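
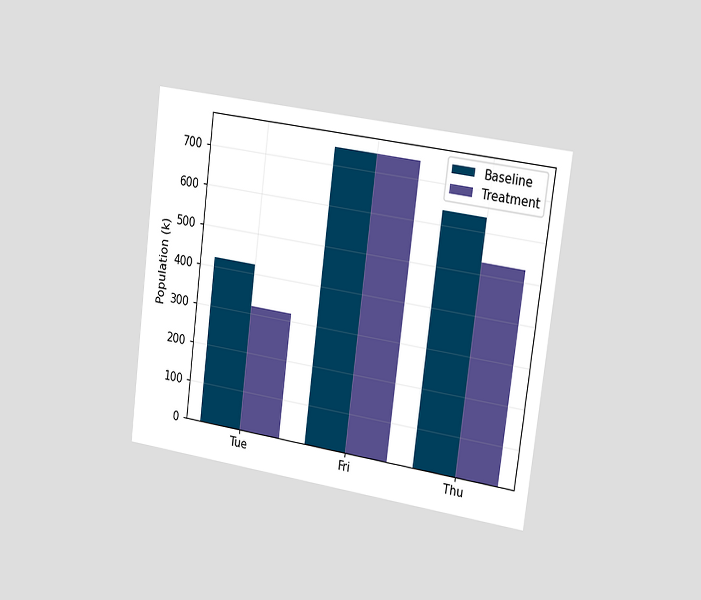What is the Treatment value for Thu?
The chart is tilted about 7° clockwise and viewed slightly from the right. The Treatment bar at Thu reaches 530k on the y-axis.

530k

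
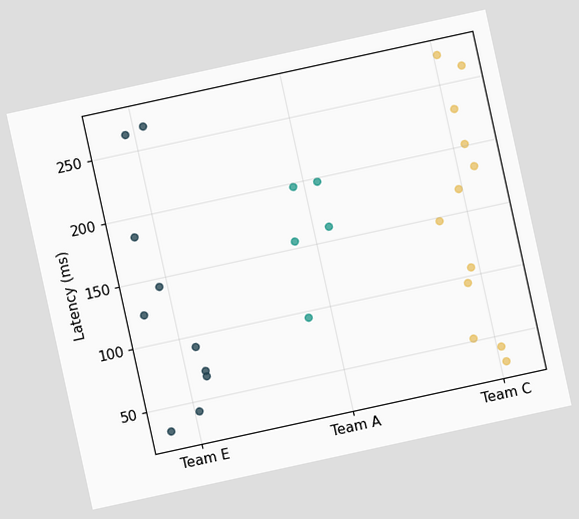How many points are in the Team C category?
12

The chart is tilted about 12° counter-clockwise. Counting the markers in the Team C column gives 12.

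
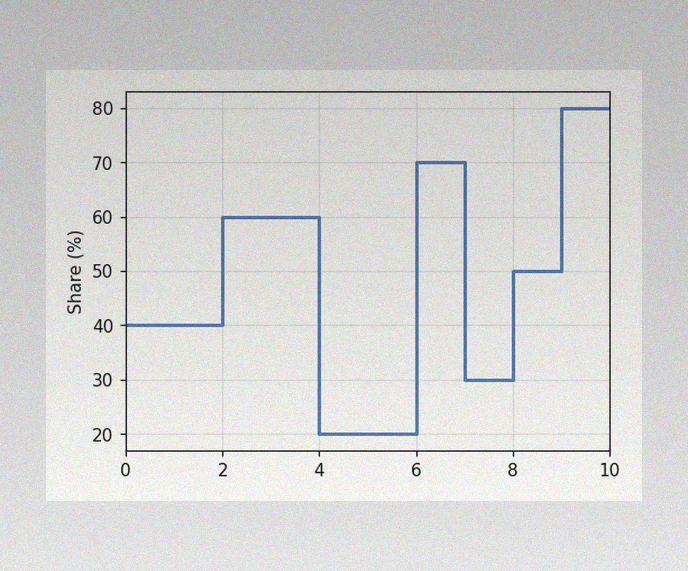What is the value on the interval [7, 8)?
30%

The image has some photo noise and uneven lighting. On [7, 8) the step sits at 30%.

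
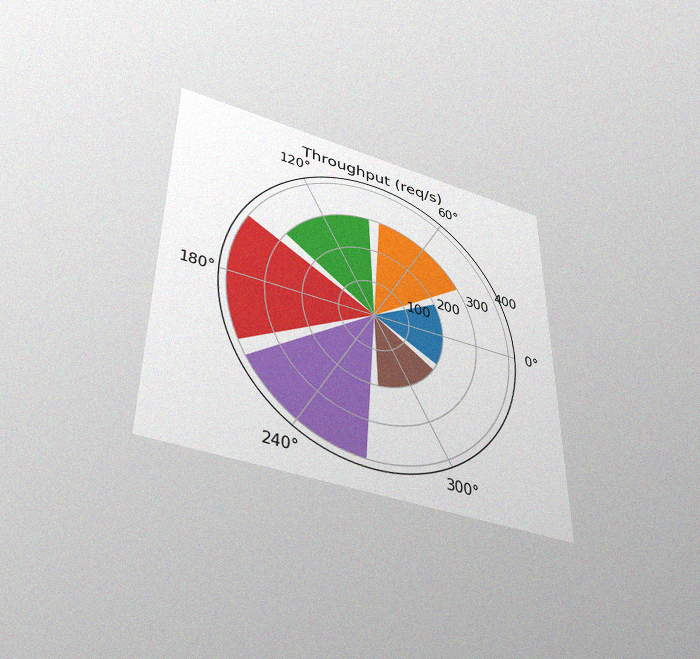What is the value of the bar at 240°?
The chart is viewed slightly from below, with some photo noise. The bar at 240° reaches 400req/s on the radial axis.

400req/s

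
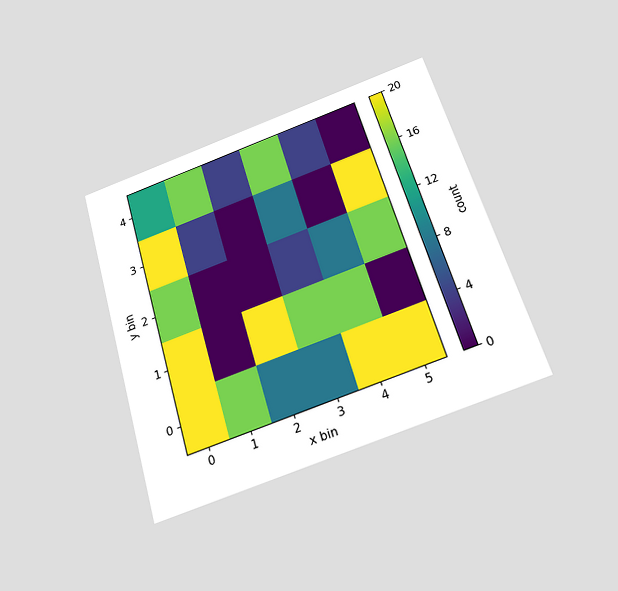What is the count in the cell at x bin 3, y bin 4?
The chart is tilted about 16° counter-clockwise and viewed slightly from below. Matching the cell (3, 4) against the colorbar gives 16.

16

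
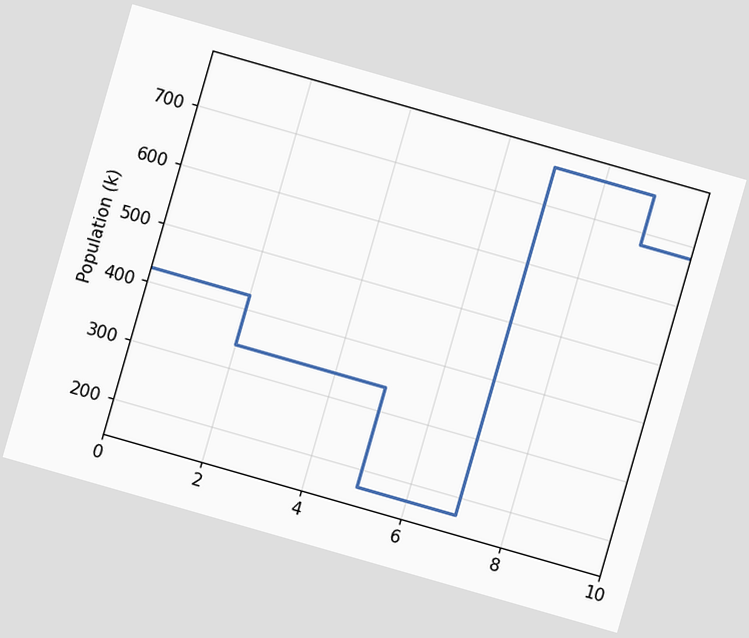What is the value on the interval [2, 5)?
The chart is tilted about 16° clockwise. On [2, 5) the step sits at 340k.

340k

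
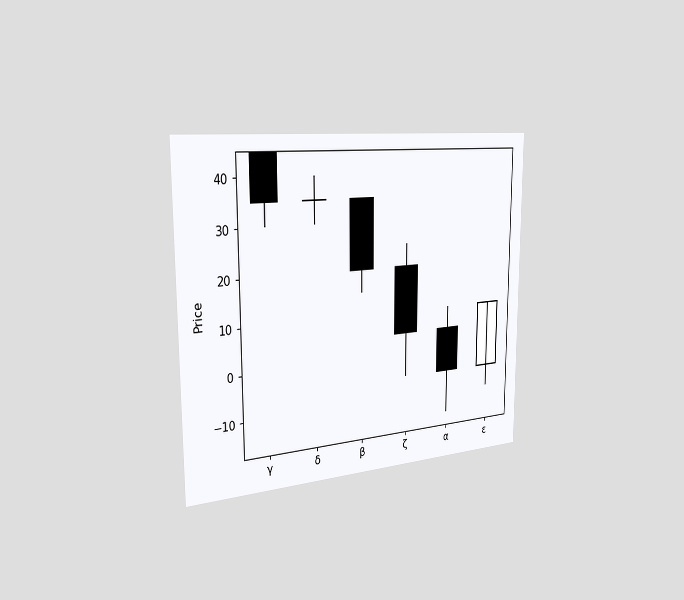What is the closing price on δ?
35

The chart is viewed slightly from the left. The δ candle closes at 35.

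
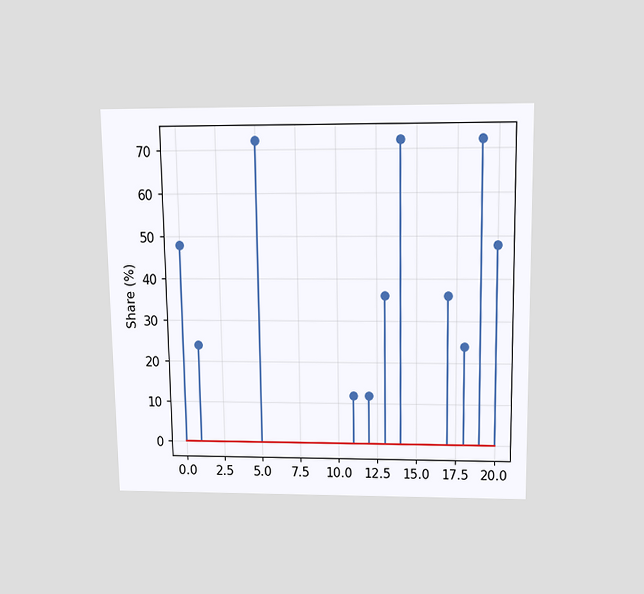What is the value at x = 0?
48%

The chart is viewed slightly from above. The stem at x=0 reaches 48%.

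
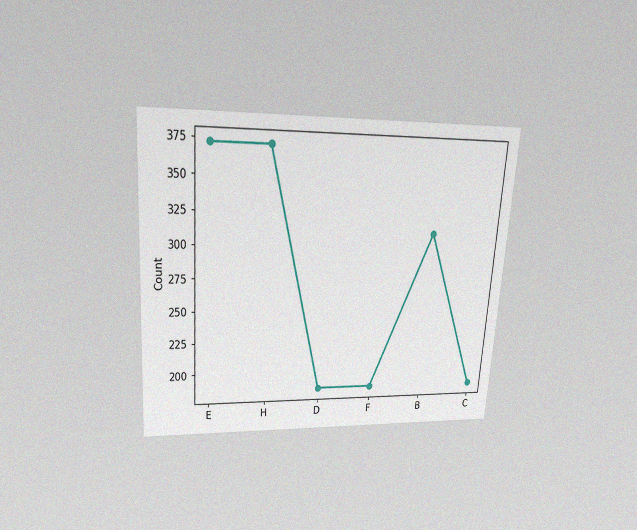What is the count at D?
186

The chart is tilted about 4° clockwise and viewed slightly from above, with some photo noise. At D, the line is at 186.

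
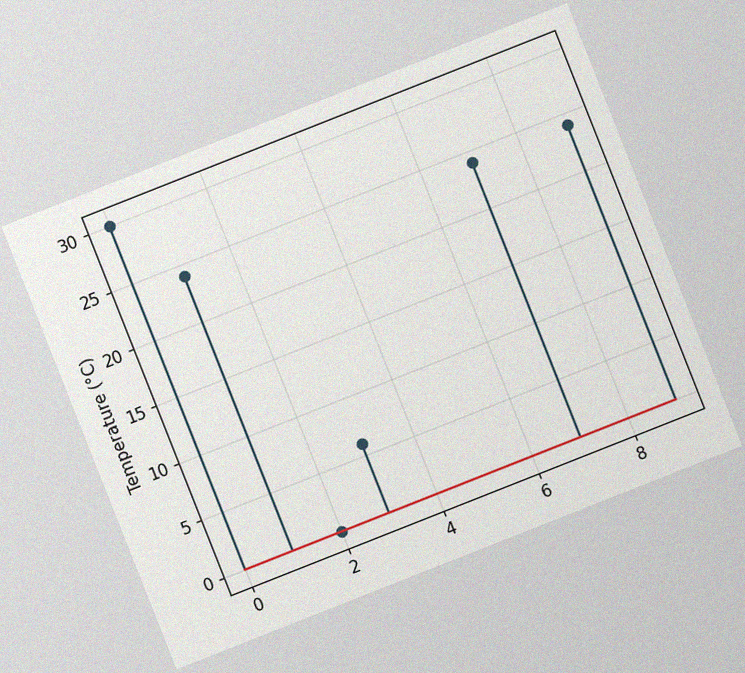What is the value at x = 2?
0°C

The chart is tilted about 22° counter-clockwise, with some photo noise. The stem at x=2 reaches 0°C.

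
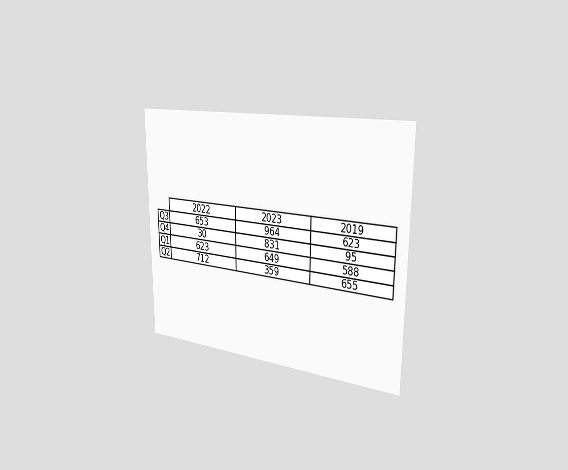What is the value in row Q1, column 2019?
588

The chart is viewed slightly from the right. The (Q1, 2019) cell reads 588.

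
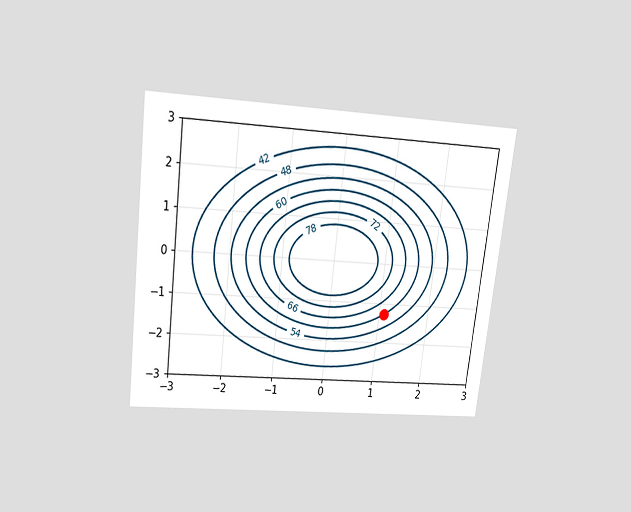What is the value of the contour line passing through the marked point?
The chart is tilted about 7° clockwise and viewed slightly from above. The marked point sits on the contour labelled 60.

60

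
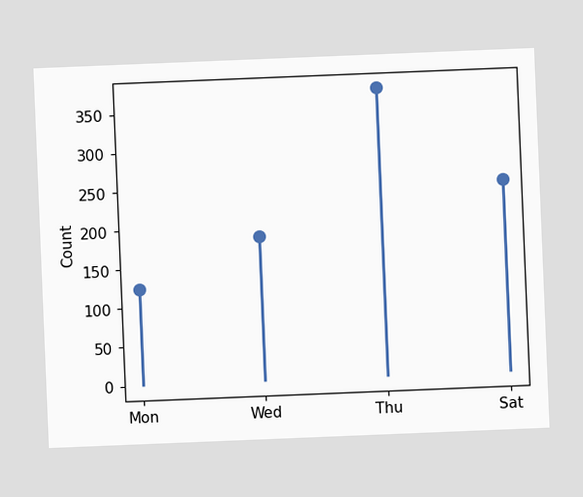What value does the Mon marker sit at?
124

The chart is tilted about 2° counter-clockwise. The Mon marker sits at 124.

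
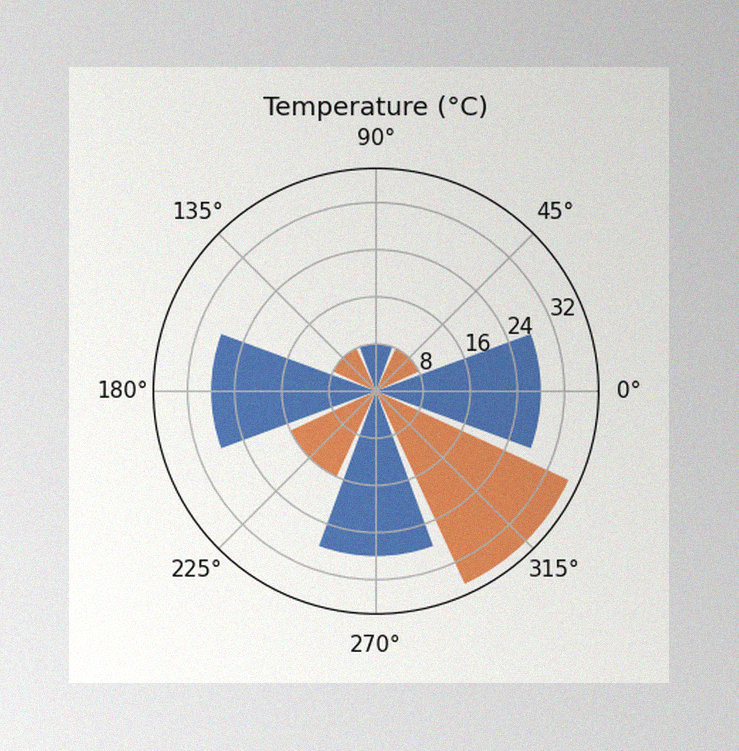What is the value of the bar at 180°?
28°C

The image has some photo noise and uneven lighting. The bar at 180° reaches 28°C on the radial axis.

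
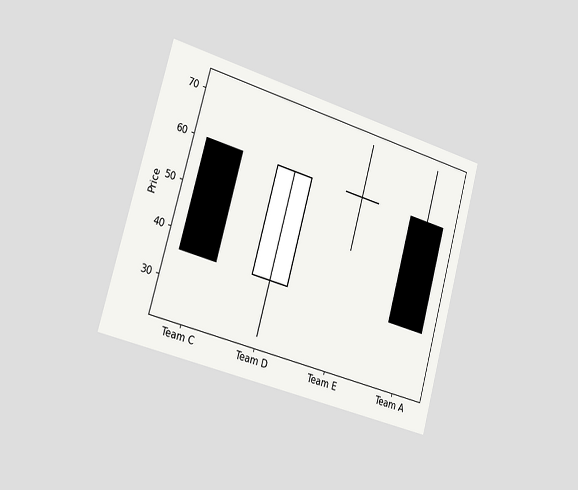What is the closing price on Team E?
The chart is tilted about 16° clockwise and viewed slightly from the left. The Team E candle closes at 60.

60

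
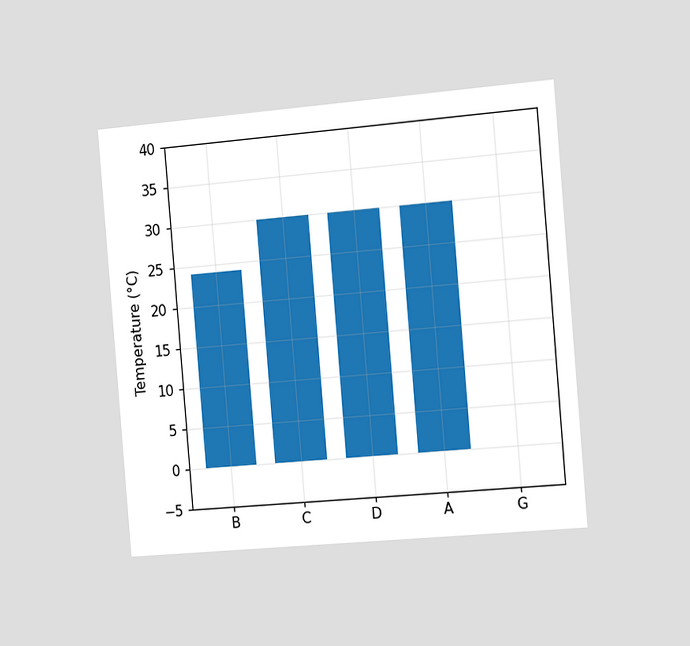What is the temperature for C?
The chart is tilted about 5° counter-clockwise and viewed slightly from the right. Reading along the chart's y-axis, the C bar reaches 30°C.

30°C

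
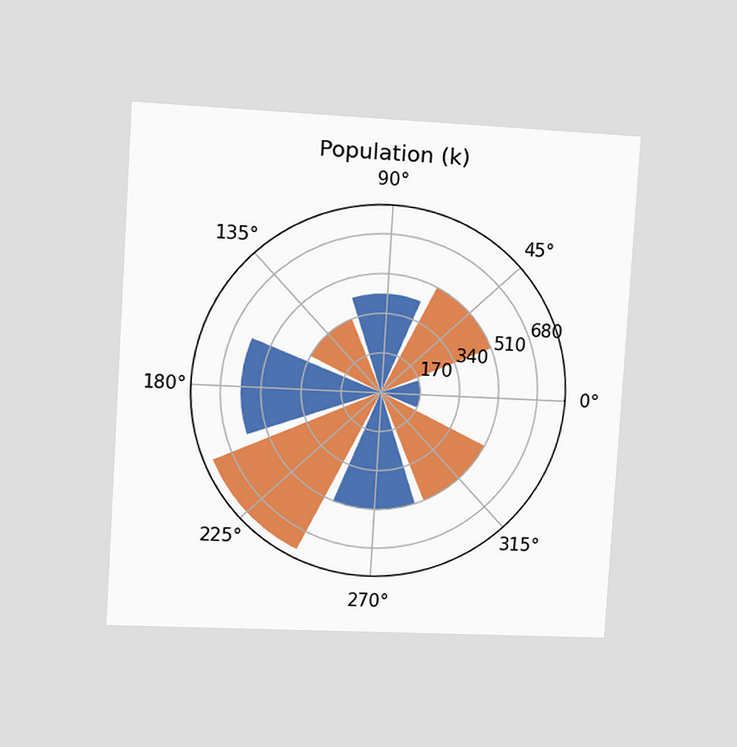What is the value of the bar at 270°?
510k

The chart is tilted about 3° clockwise and viewed slightly from the left. The bar at 270° reaches 510k on the radial axis.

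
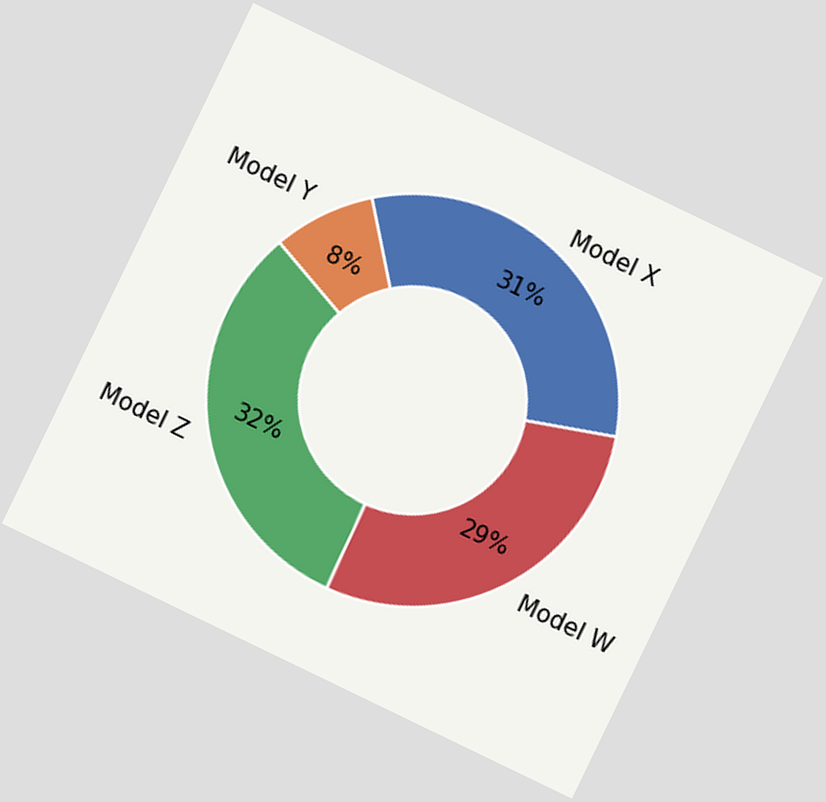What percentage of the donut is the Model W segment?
The chart is tilted about 26° clockwise. The Model W segment takes up 29% of the ring.

29%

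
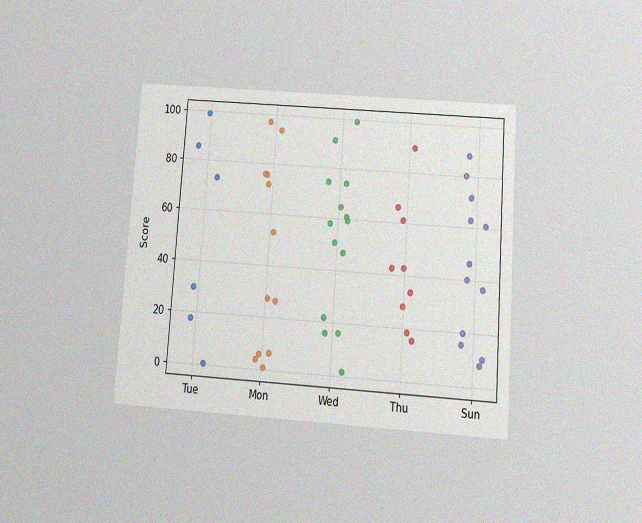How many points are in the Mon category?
12

The chart is tilted about 4° clockwise and viewed slightly from below, with some photo noise. Counting the markers in the Mon column gives 12.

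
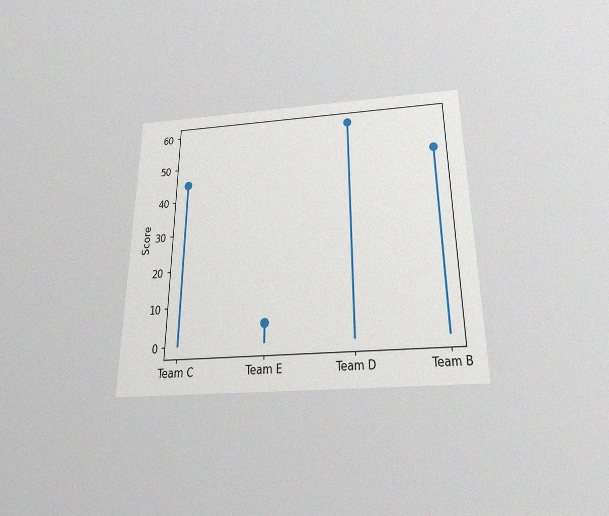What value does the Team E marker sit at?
The chart is viewed slightly from below, with some photo noise. The Team E marker sits at 5.

5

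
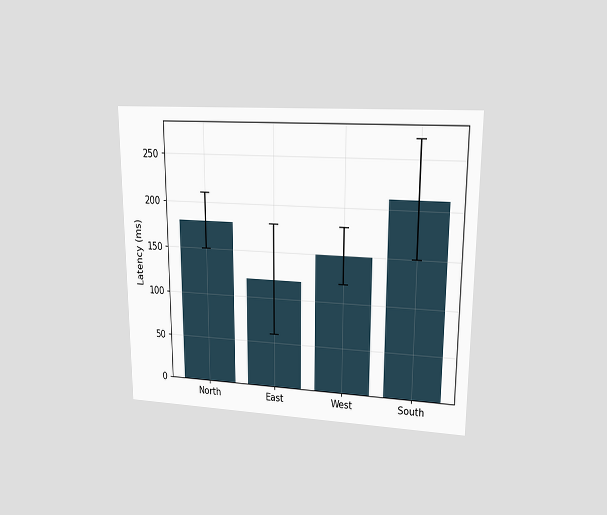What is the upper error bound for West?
The chart is viewed at a slight angle. The West bar's upper whisker reaches 180ms.

180ms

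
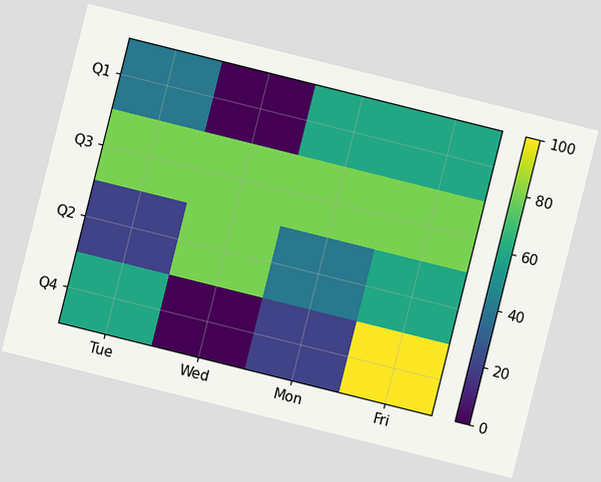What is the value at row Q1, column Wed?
The chart is tilted about 14° clockwise. Matching cell (Q1, Wed) against the colorbar gives 0.

0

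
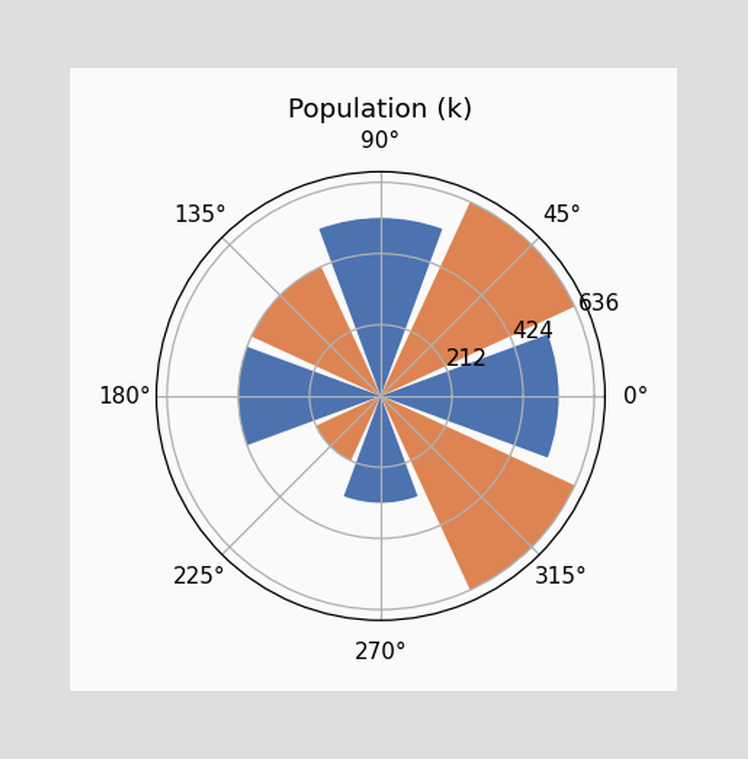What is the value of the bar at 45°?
The bar at 45° reaches 636k on the radial axis.

636k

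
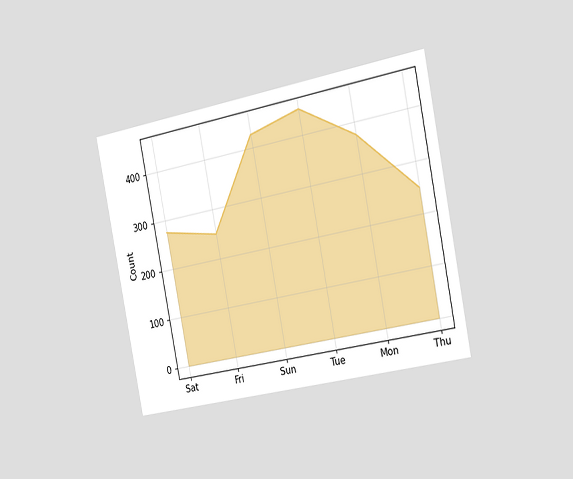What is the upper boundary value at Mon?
The chart is tilted about 11° counter-clockwise and viewed slightly from the right. At Mon the upper boundary is at 375.

375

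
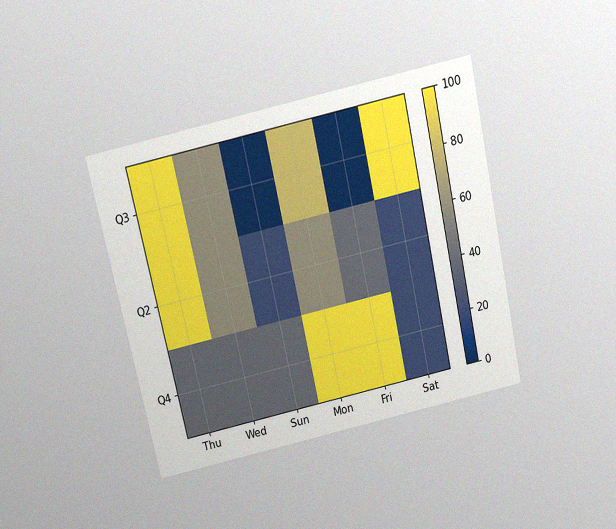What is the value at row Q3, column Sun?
The chart is tilted about 12° counter-clockwise and viewed slightly from above, with some photo noise. Matching cell (Q3, Sun) against the colorbar gives 0.

0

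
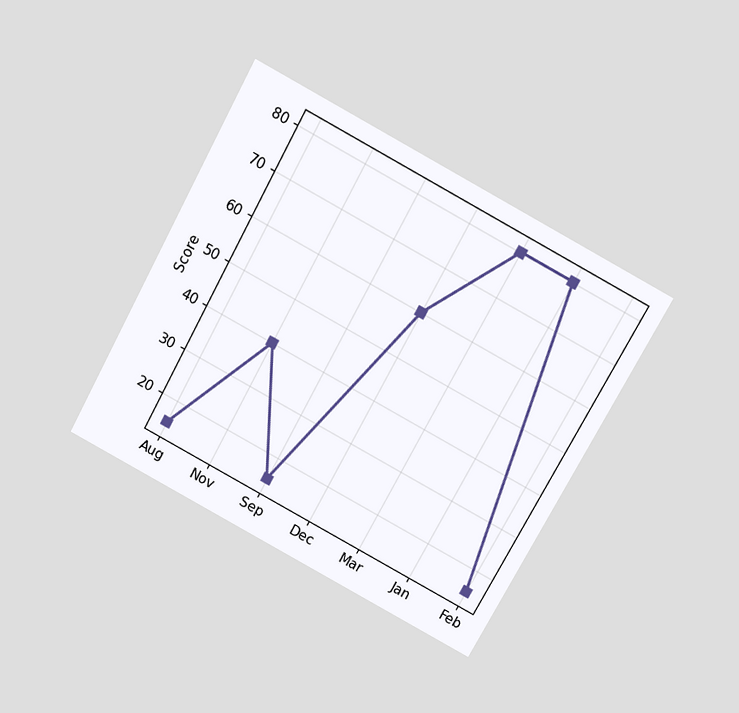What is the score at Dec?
The chart is tilted about 29° clockwise and viewed slightly from above. At Dec, the line is at 60.

60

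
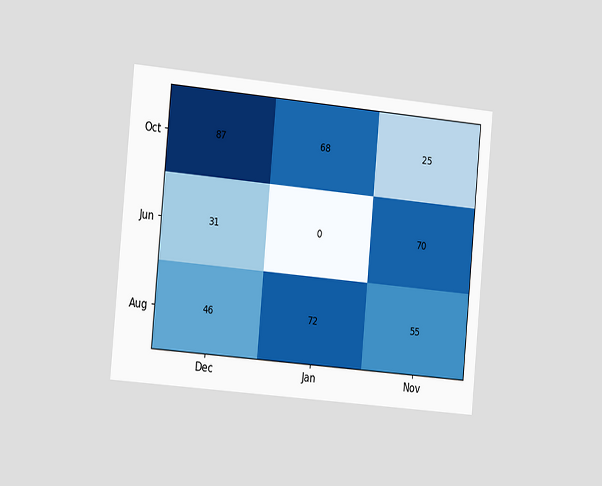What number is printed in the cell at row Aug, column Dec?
46

The chart is tilted about 5° clockwise and viewed slightly from the left. The (Aug, Dec) cell reads 46.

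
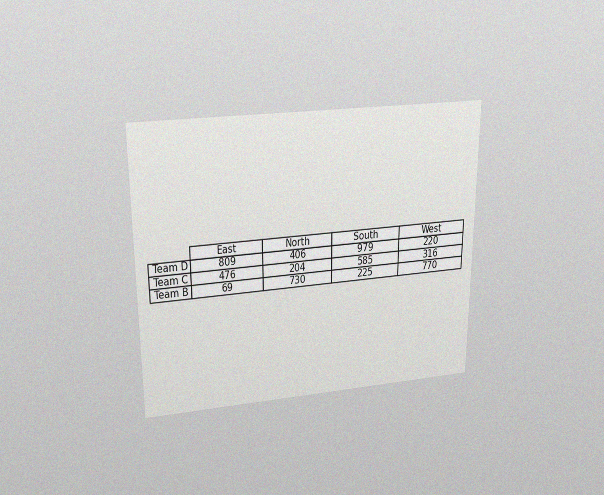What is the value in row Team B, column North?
The chart is viewed slightly from above, with some photo noise. The (Team B, North) cell reads 730.

730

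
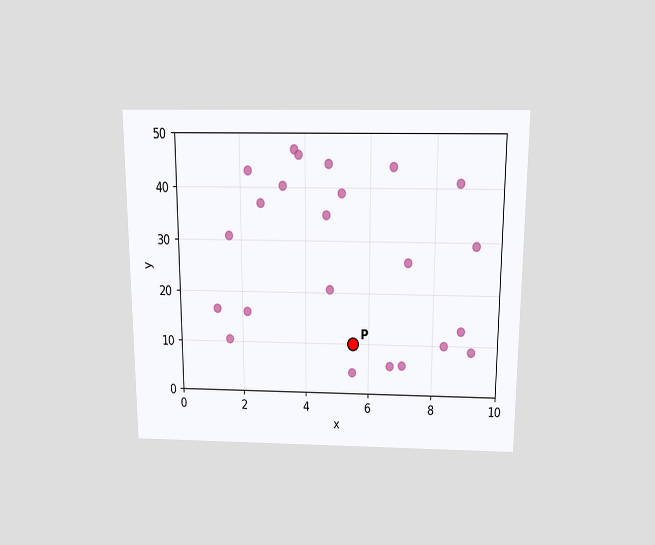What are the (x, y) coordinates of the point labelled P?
(5.5, 10)

The chart is viewed slightly from above. Following the gridlines from P to each axis, P sits at (5.5, 10).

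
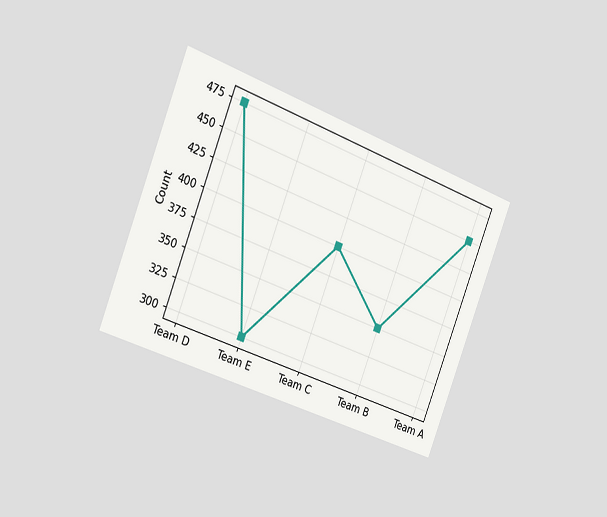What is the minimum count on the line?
The chart is tilted about 21° clockwise and viewed slightly from the left. The lowest point is at Team E, and reading across to the y-axis gives 300.

300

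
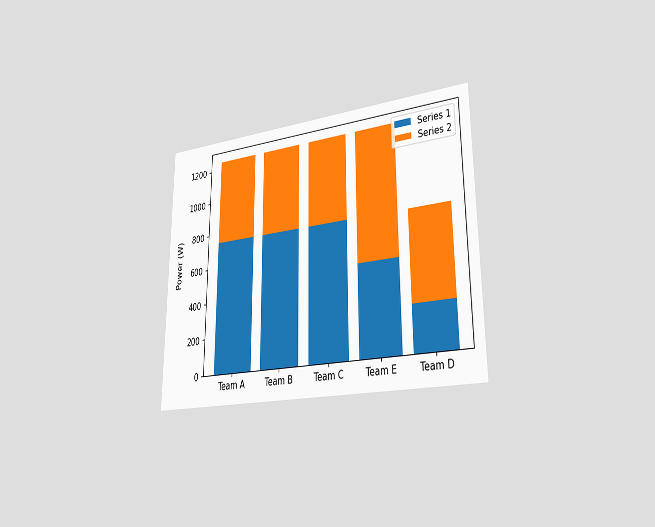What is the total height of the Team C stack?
The chart is viewed slightly from the right. The Team C stack's top reaches 1250W on the y-axis.

1250W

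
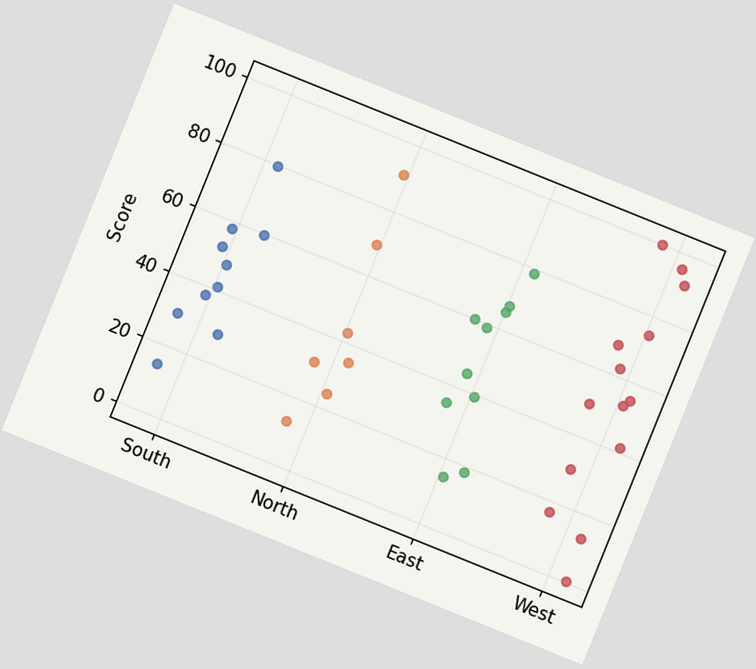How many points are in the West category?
14

The chart is tilted about 22° clockwise. Counting the markers in the West column gives 14.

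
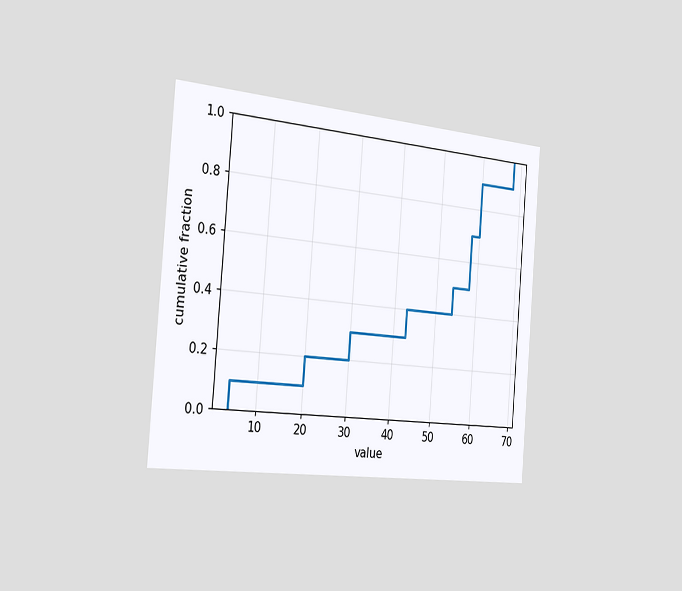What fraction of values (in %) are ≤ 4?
The chart is tilted about 5° clockwise and viewed slightly from the left. At x=4 the ECDF step is at 10%.

10%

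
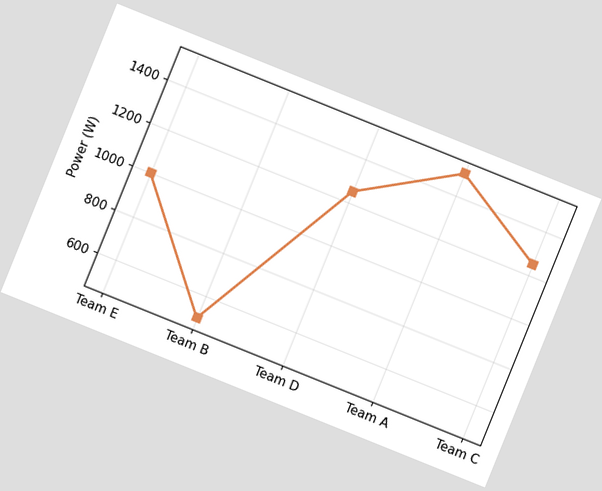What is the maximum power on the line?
1500W

The chart is tilted about 22° clockwise. The highest point is at Team A, and reading across to the y-axis gives 1500W.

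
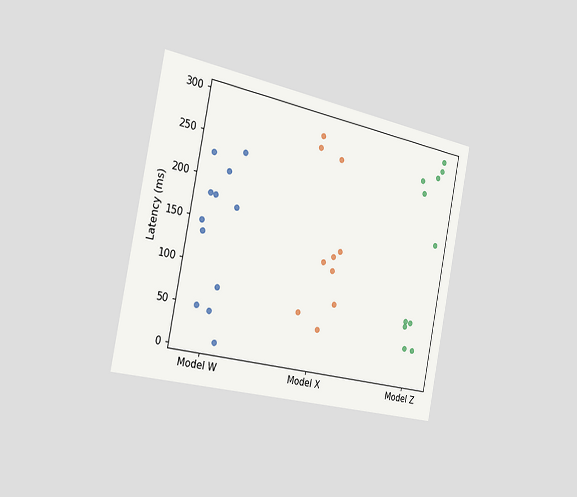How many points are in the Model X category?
10

The chart is tilted about 11° clockwise and viewed slightly from the left. Counting the markers in the Model X column gives 10.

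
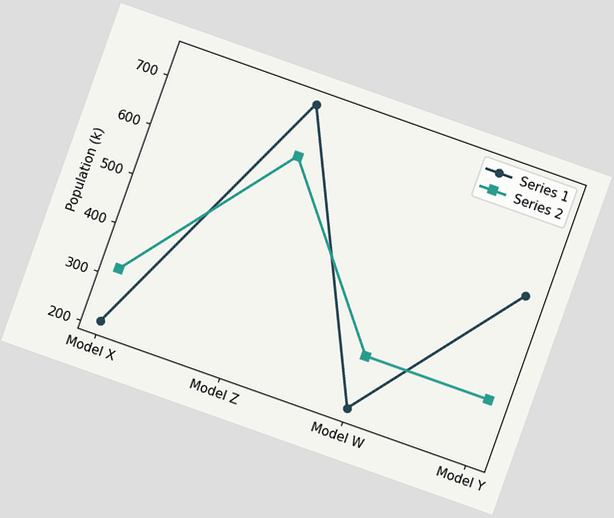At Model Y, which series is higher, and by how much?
The chart is tilted about 20° clockwise. At Model Y, Series 1 sits above the other line by 212k.

Series 1, by 212k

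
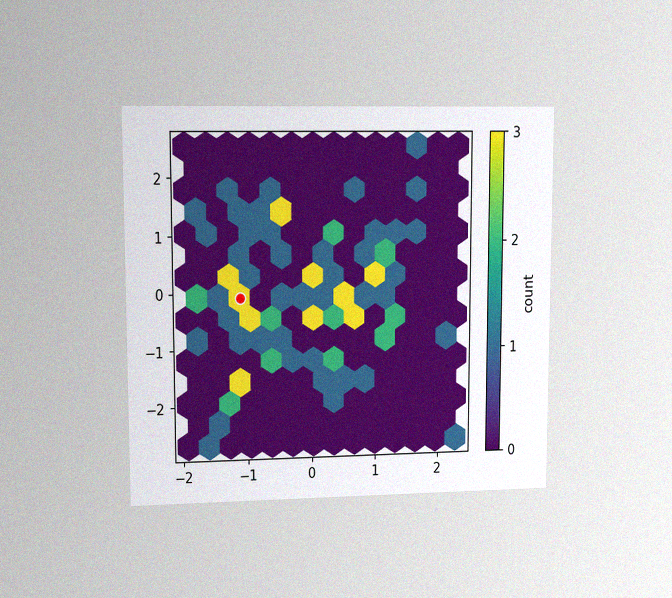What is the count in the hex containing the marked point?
The chart is viewed at a slight angle, with some photo noise. The marked hex reads 3 on the colorbar.

3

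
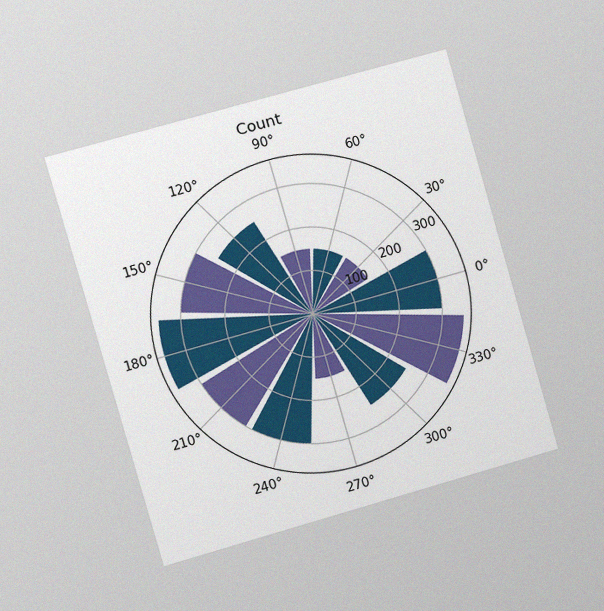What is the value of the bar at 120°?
250

The chart is tilted about 16° counter-clockwise and viewed slightly from the left, with some photo noise. The bar at 120° reaches 250 on the radial axis.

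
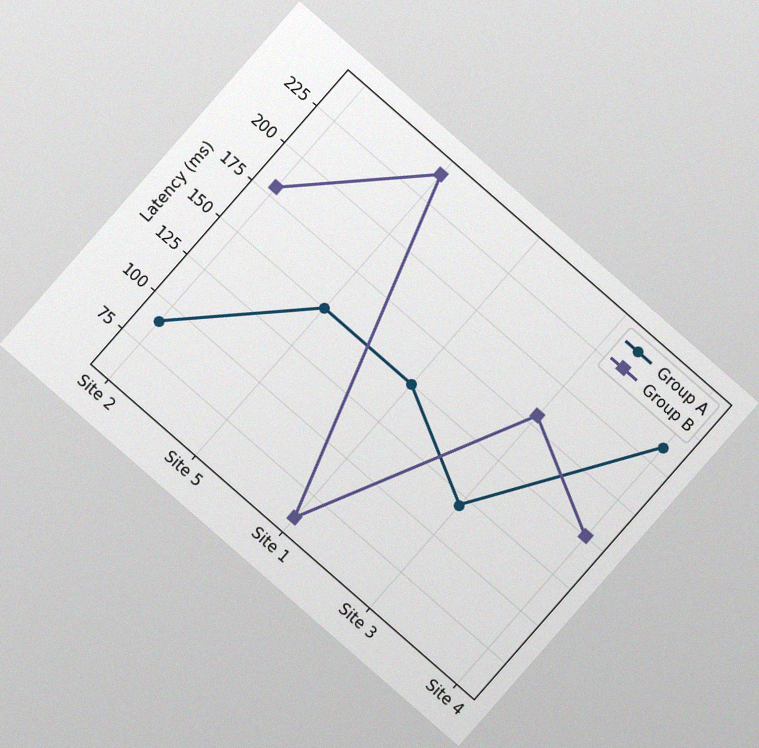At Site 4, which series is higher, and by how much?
The chart is tilted about 41° clockwise, with some photo noise. At Site 4, Group A sits above the other line by 60ms.

Group A, by 60ms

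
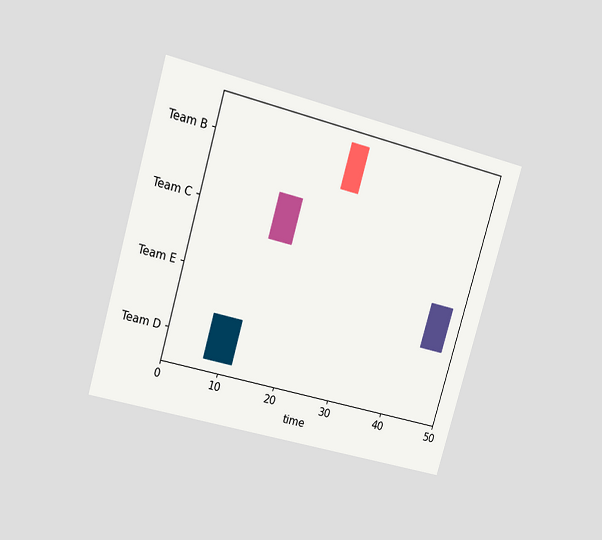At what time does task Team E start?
The chart is tilted about 16° clockwise and viewed at a slight angle. The Team E bar begins at t=44.

44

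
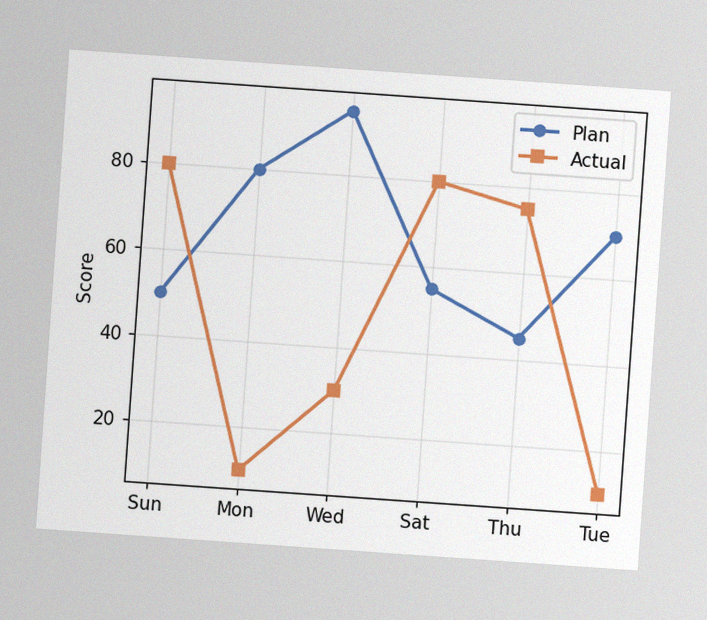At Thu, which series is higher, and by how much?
Actual, by 30

The chart is tilted about 4° clockwise, with some photo noise. At Thu, Actual sits above the other line by 30.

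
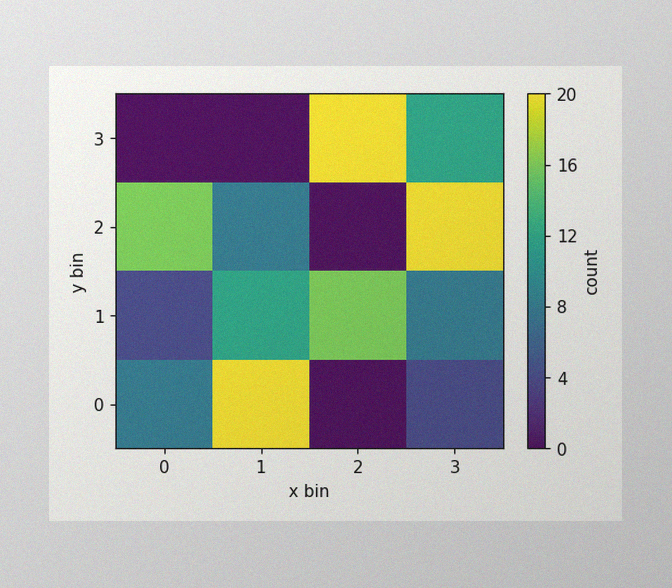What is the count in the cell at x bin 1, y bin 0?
20

The image has some photo noise and uneven lighting. Matching the cell (1, 0) against the colorbar gives 20.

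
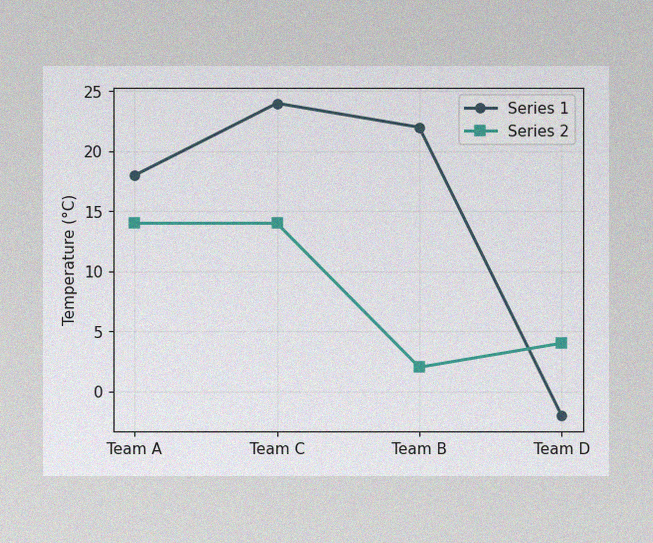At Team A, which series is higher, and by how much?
The image has some photo noise and uneven lighting. At Team A, Series 1 sits above the other line by 4°C.

Series 1, by 4°C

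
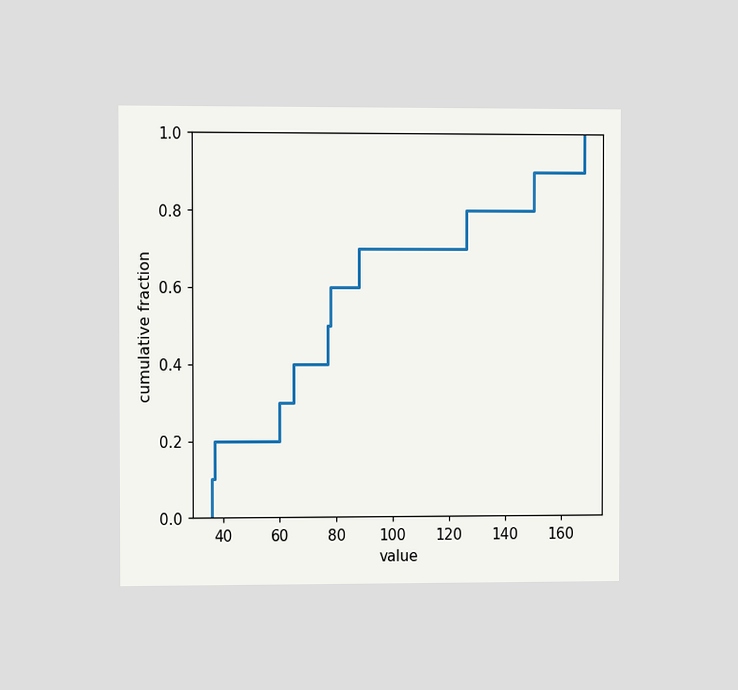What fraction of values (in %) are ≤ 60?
The chart is viewed at a slight angle. At x=60 the ECDF step is at 30%.

30%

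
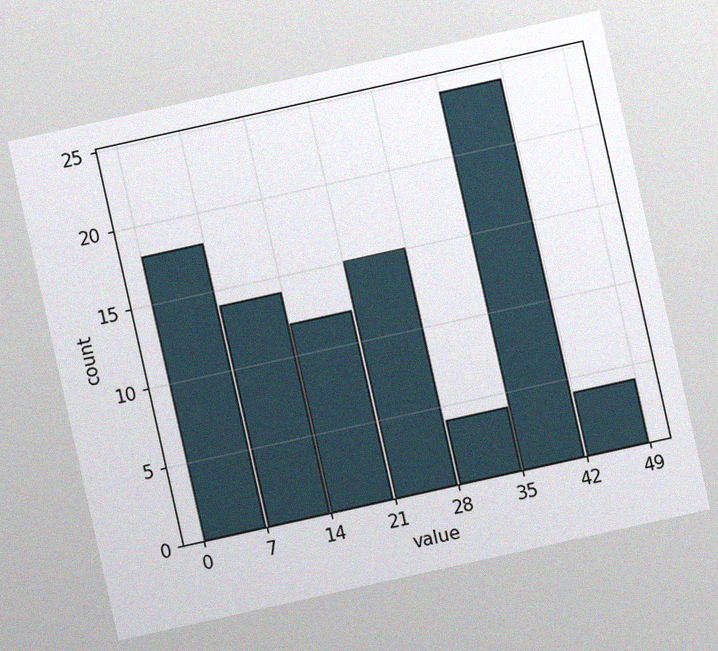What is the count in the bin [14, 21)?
The chart is tilted about 13° counter-clockwise, with some photo noise. The [14, 21) bin has height 12.

12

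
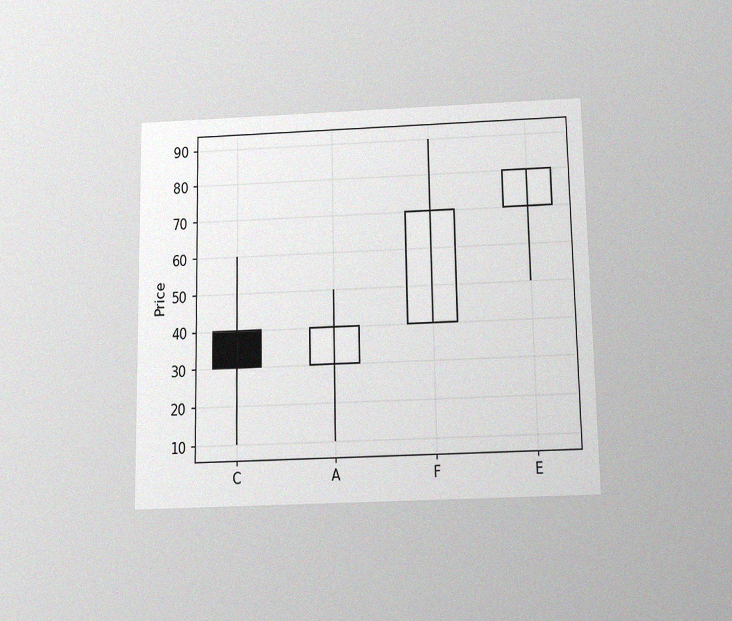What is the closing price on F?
The chart is viewed slightly from below, with some photo noise. The F candle closes at 70.

70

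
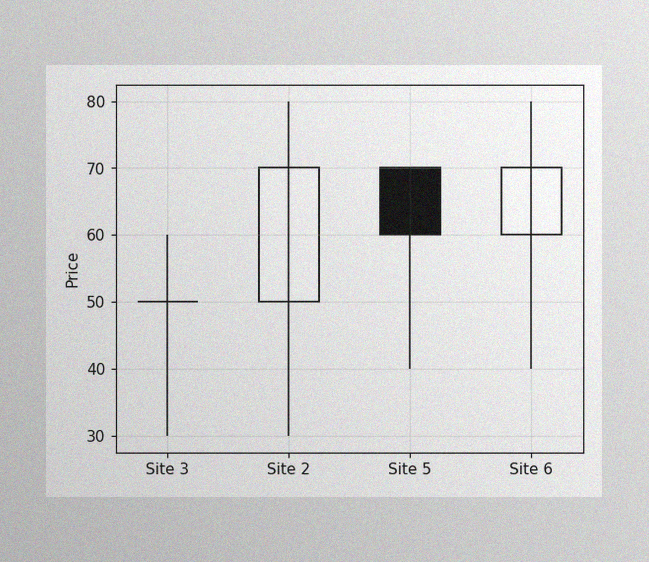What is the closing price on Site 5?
60

The image has some photo noise and uneven lighting. The Site 5 candle closes at 60.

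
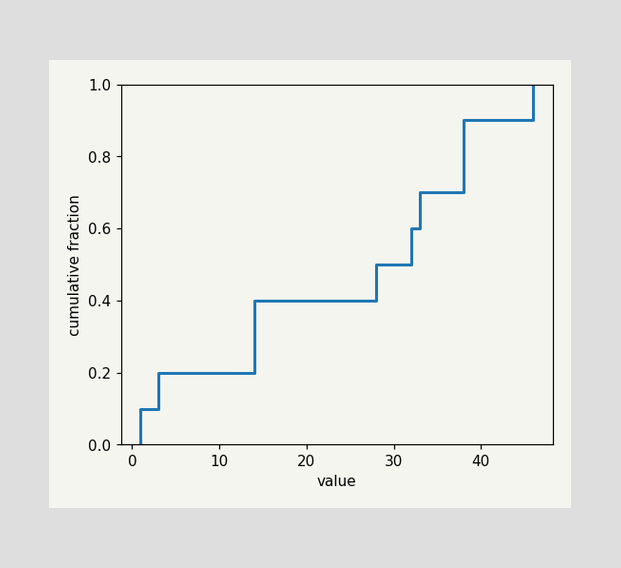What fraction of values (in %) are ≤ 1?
10%

At x=1 the ECDF step is at 10%.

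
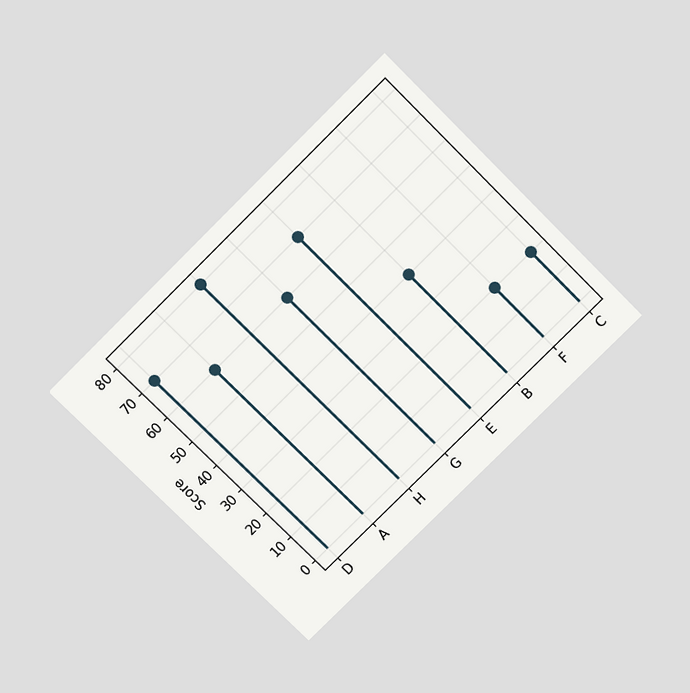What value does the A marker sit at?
60

The chart is tilted about 45° counter-clockwise and viewed slightly from above. The A marker sits at 60.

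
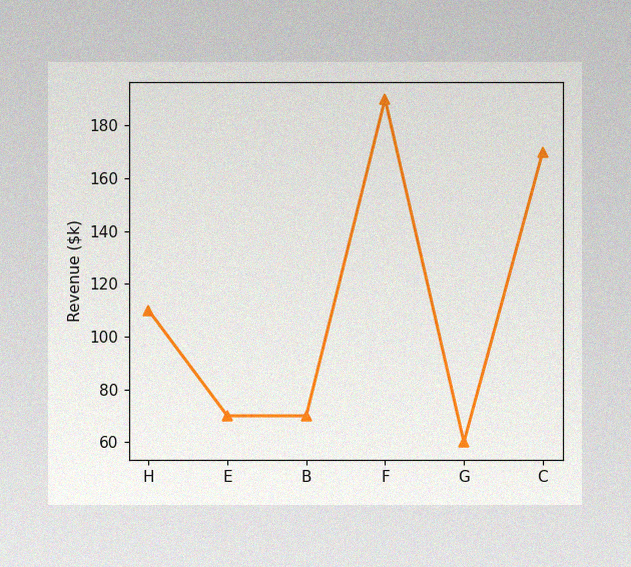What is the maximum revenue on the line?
$190k

The image has some photo noise and uneven lighting. The highest point is at F, and reading across to the y-axis gives $190k.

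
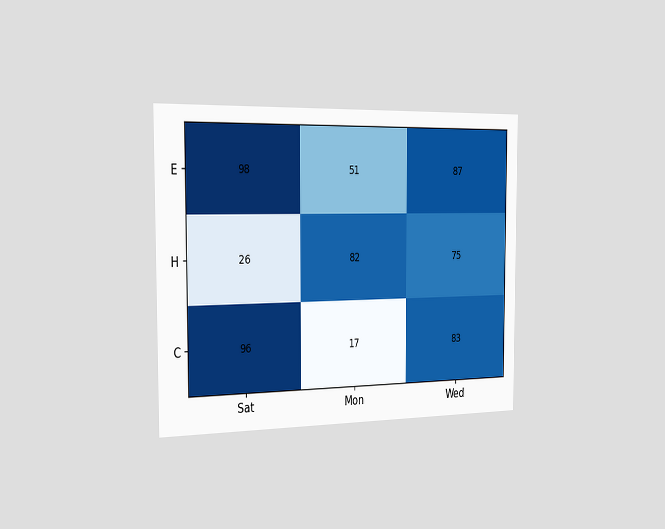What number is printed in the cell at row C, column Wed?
83

The chart is viewed slightly from the left. The (C, Wed) cell reads 83.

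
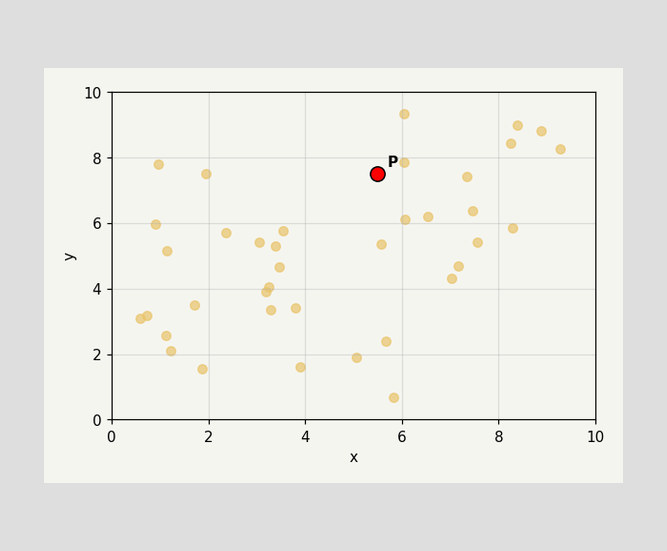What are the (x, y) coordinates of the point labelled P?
Following the gridlines from P to each axis, P sits at (5.5, 7.5).

(5.5, 7.5)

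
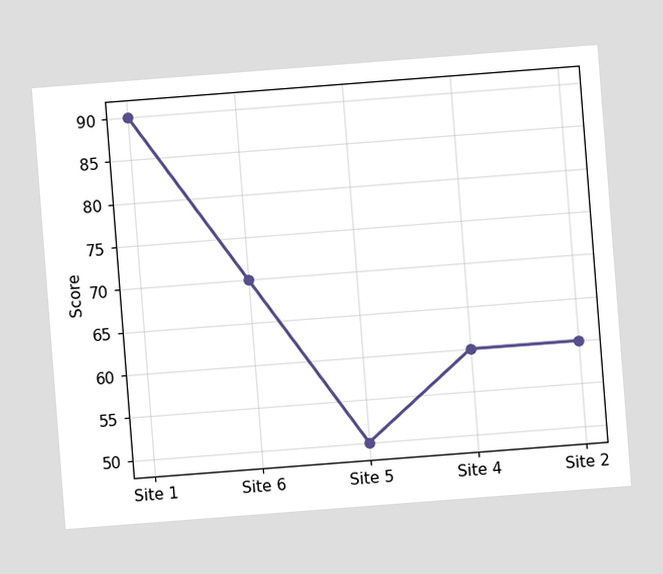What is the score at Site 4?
60

The chart is tilted about 4° counter-clockwise. At Site 4, the line is at 60.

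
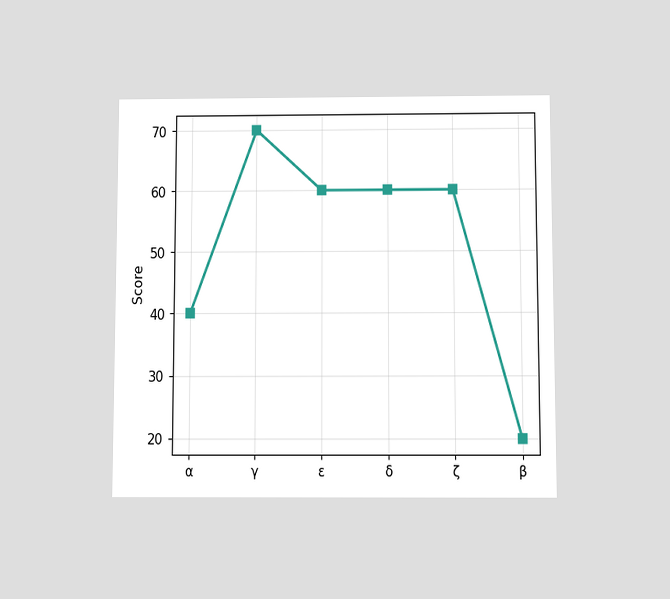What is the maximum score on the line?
70

The chart is viewed slightly from below. The highest point is at γ, and reading across to the y-axis gives 70.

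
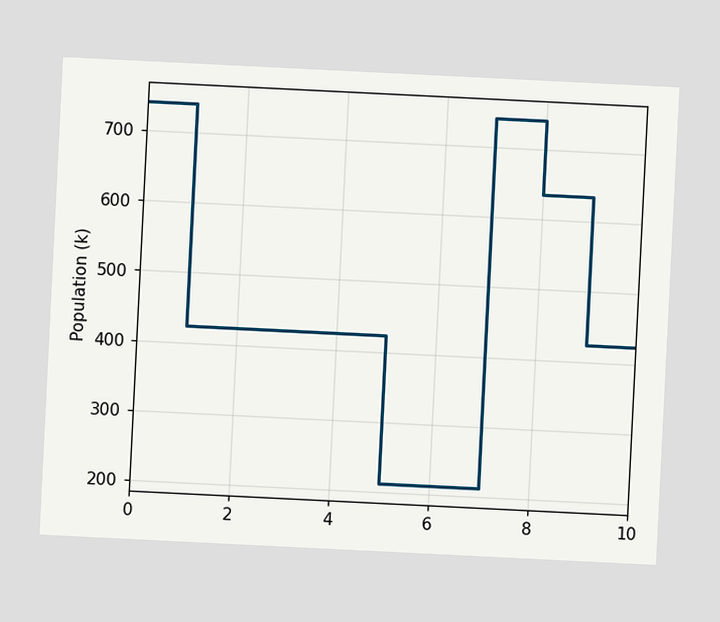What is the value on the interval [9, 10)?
The chart is tilted about 3° clockwise. On [9, 10) the step sits at 424k.

424k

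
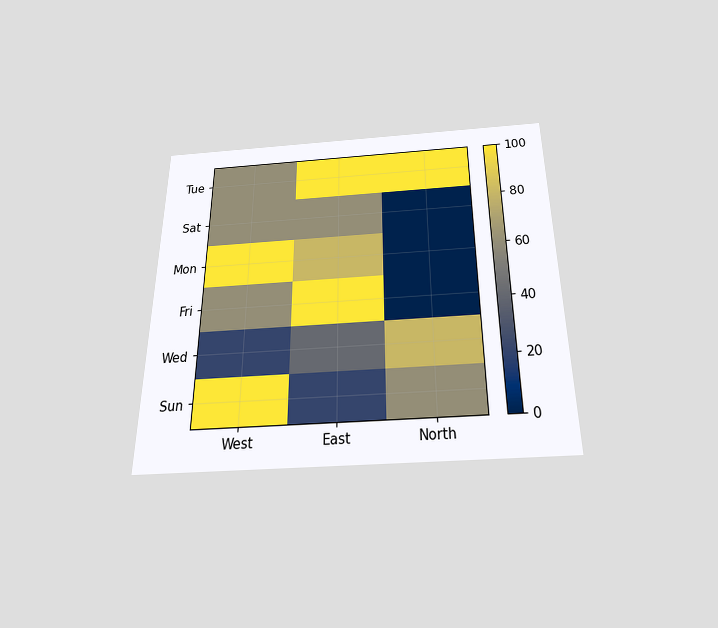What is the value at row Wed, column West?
The chart is viewed slightly from below. Matching cell (Wed, West) against the colorbar gives 20.

20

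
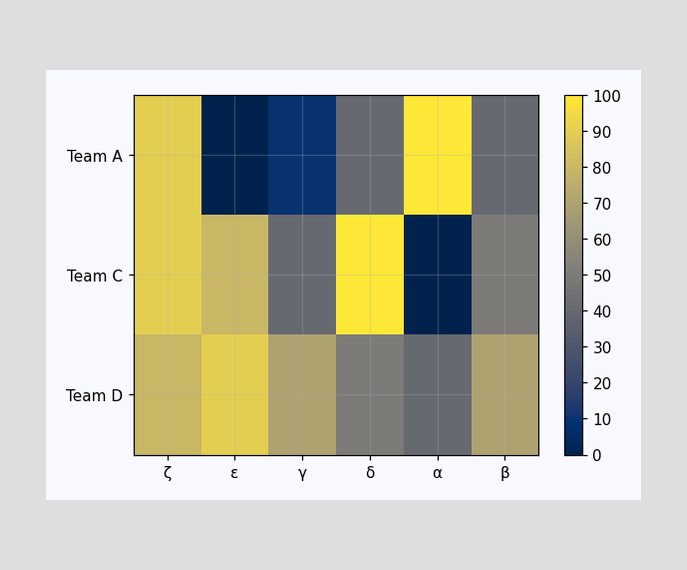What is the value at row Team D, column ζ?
Matching cell (Team D, ζ) against the colorbar gives 80.

80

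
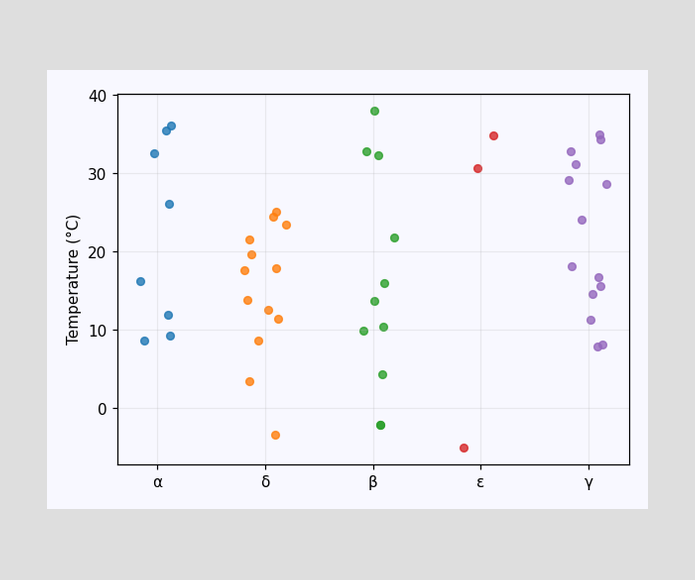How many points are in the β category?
Counting the markers in the β column gives 11.

11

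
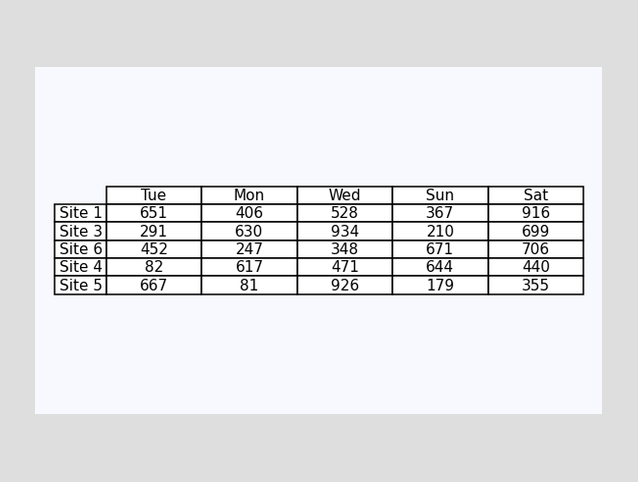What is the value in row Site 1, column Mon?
406

The (Site 1, Mon) cell reads 406.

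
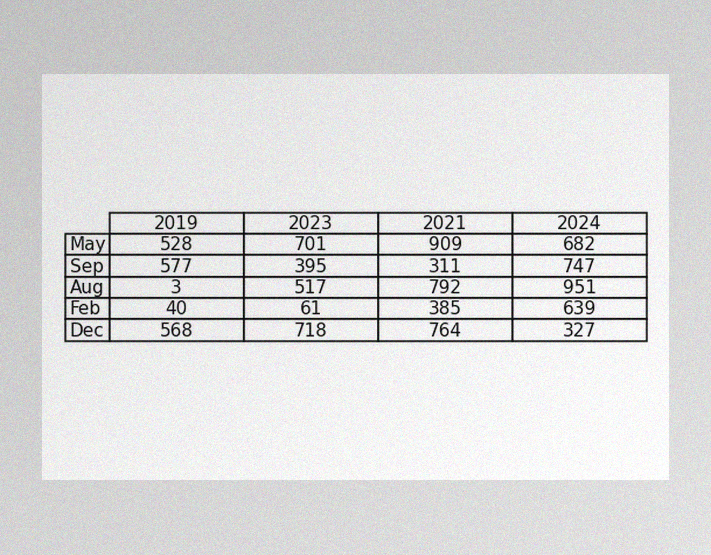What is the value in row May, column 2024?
682

The image has some photo noise and uneven lighting. The (May, 2024) cell reads 682.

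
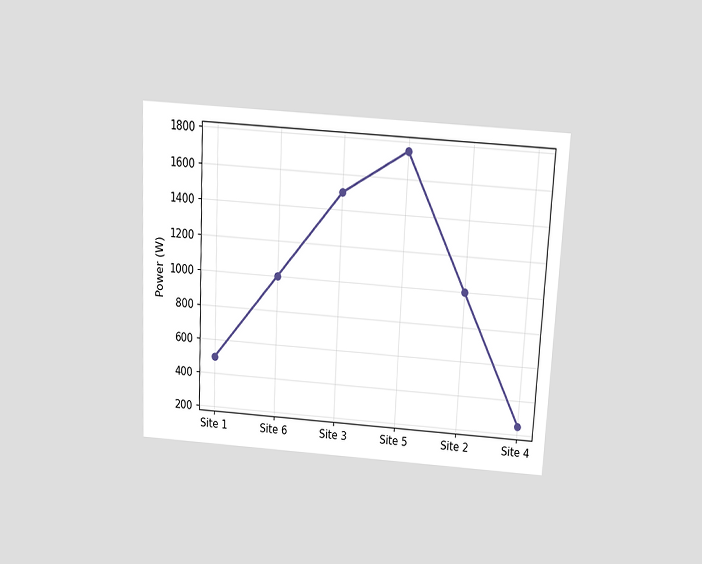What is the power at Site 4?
250W

The chart is tilted about 3° clockwise and viewed slightly from above. At Site 4, the line is at 250W.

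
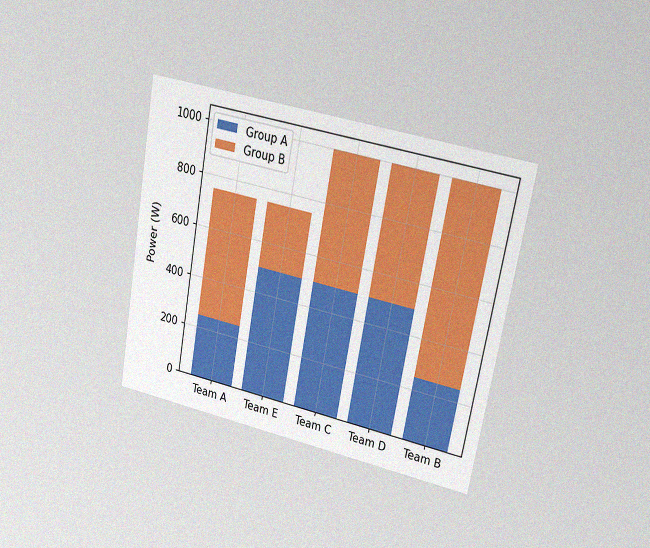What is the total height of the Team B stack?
The chart is tilted about 10° clockwise and viewed at a slight angle, with some photo noise. The Team B stack's top reaches 1000W on the y-axis.

1000W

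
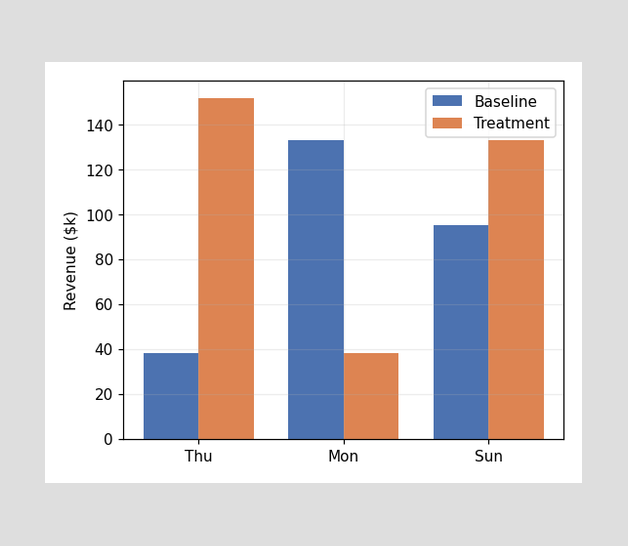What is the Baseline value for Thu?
The Baseline bar at Thu reaches $38k on the y-axis.

$38k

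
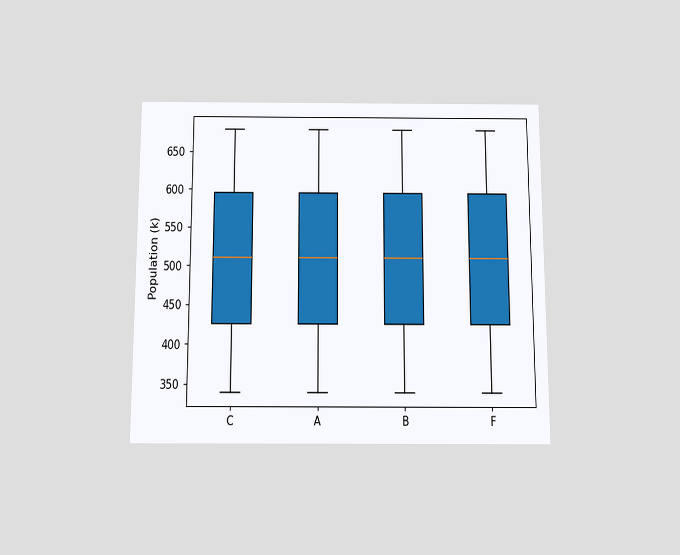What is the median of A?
The chart is viewed slightly from below. The median line in the A box sits at 510k.

510k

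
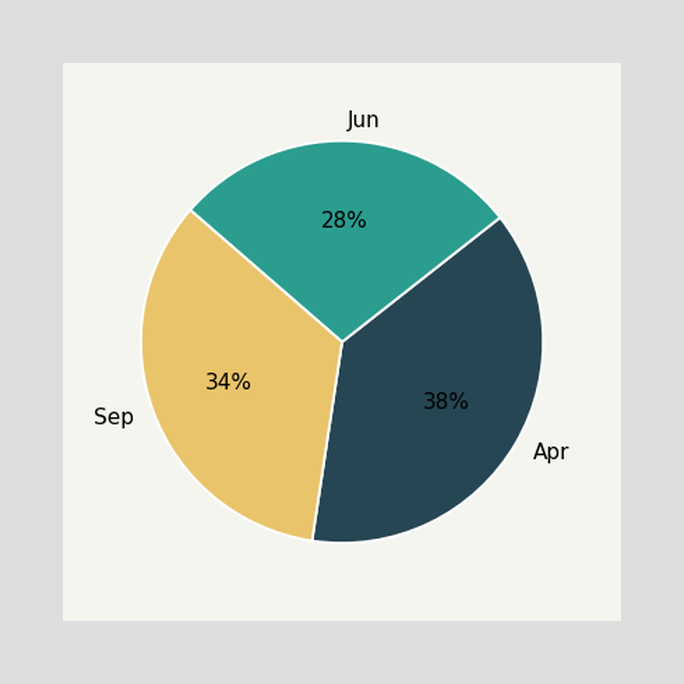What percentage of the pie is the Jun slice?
28%

The Jun slice takes up 28% of the pie.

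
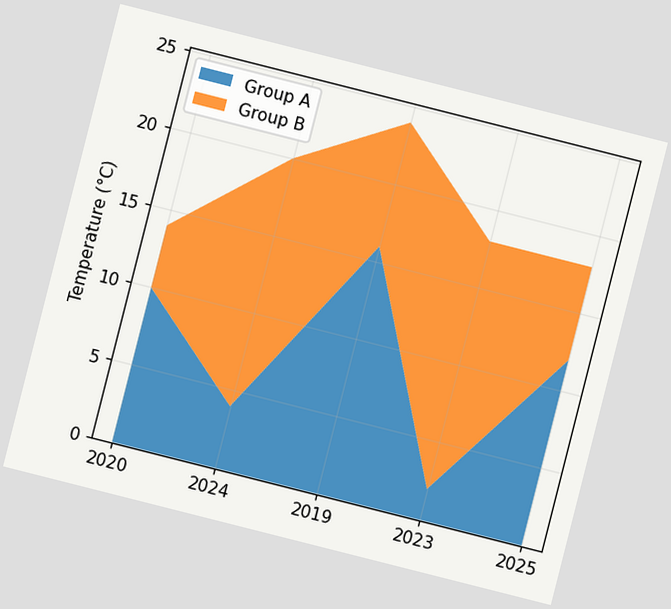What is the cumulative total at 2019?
24°C

The chart is tilted about 14° clockwise. The stacked total at 2019 reaches 24°C.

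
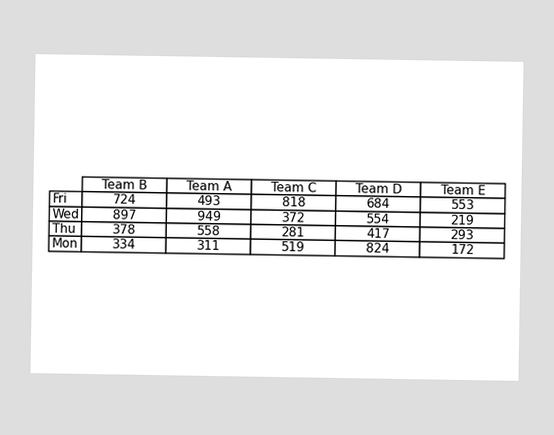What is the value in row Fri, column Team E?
The (Fri, Team E) cell reads 553.

553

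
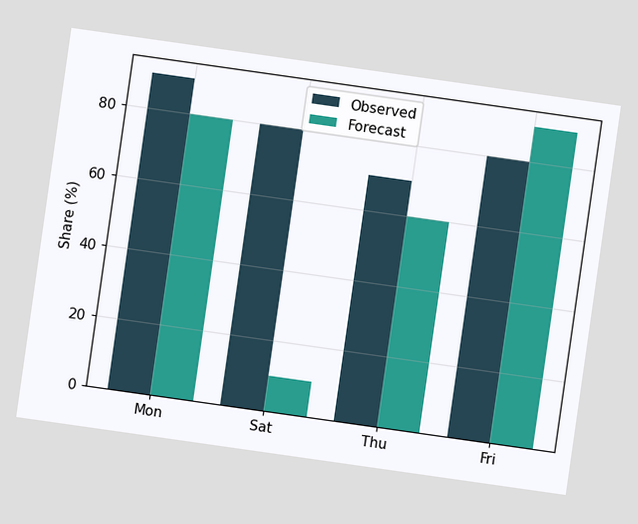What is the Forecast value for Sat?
10%

The chart is tilted about 8° clockwise. The Forecast bar at Sat reaches 10% on the y-axis.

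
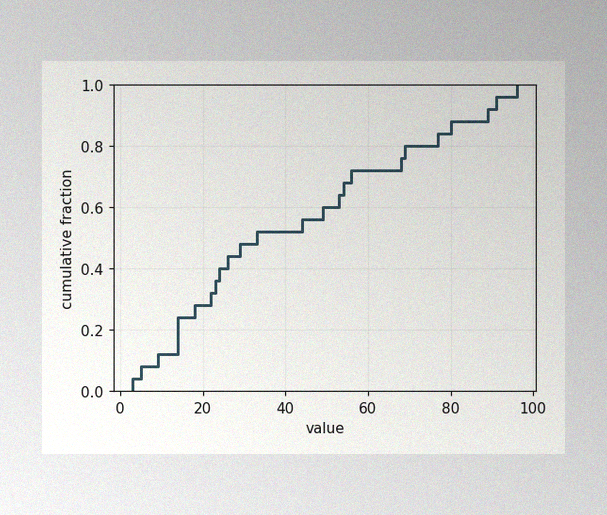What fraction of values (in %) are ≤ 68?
76%

The image has some photo noise and uneven lighting. At x=68 the ECDF step is at 76%.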